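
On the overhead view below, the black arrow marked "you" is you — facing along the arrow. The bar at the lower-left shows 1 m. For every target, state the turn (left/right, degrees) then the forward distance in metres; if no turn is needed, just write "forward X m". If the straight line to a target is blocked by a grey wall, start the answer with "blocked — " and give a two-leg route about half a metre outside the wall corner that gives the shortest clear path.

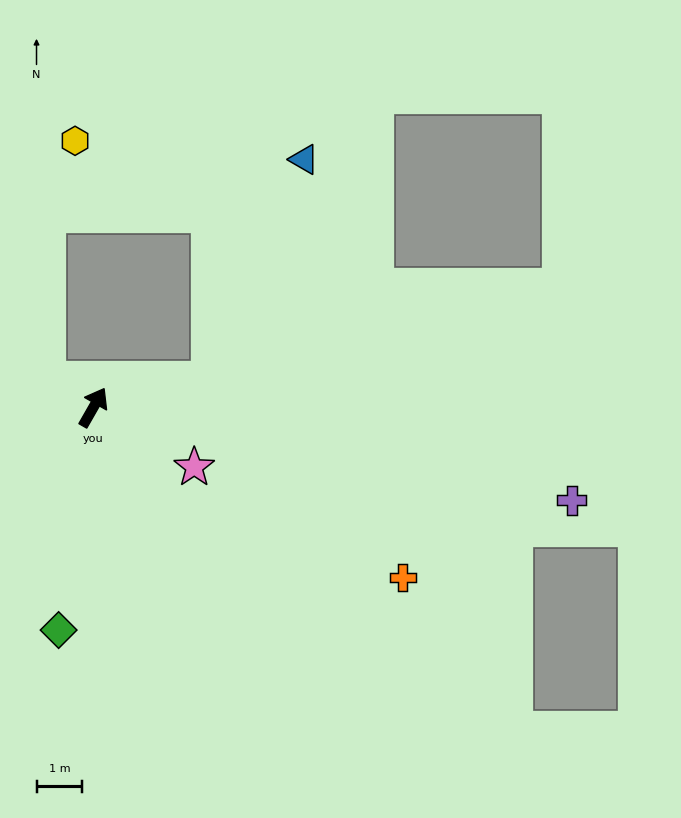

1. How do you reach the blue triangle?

blocked — turn right 48°, forward 2.6 m, then turn left 55°, forward 5.2 m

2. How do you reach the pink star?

turn right 91°, forward 2.6 m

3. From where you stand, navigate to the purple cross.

turn right 71°, forward 10.6 m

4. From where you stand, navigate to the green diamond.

turn right 159°, forward 4.9 m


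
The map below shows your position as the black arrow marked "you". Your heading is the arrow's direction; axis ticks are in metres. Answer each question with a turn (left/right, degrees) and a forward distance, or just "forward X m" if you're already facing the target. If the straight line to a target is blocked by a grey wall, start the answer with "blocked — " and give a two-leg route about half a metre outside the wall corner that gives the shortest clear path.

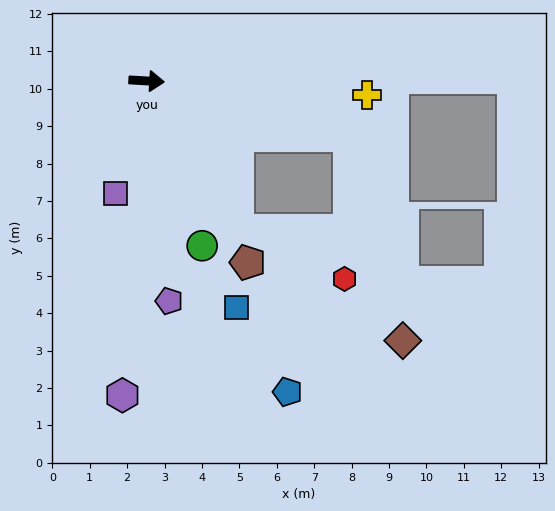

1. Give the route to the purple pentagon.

turn right 81°, forward 5.9 m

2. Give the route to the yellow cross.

forward 5.9 m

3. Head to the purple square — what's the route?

turn right 102°, forward 3.1 m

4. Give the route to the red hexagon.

blocked — turn right 55°, forward 4.7 m, then turn left 33°, forward 3.1 m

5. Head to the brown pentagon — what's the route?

turn right 58°, forward 5.6 m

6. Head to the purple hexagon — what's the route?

turn right 91°, forward 8.4 m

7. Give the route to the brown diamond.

blocked — turn right 12°, forward 5.6 m, then turn right 60°, forward 5.6 m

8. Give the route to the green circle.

turn right 68°, forward 4.7 m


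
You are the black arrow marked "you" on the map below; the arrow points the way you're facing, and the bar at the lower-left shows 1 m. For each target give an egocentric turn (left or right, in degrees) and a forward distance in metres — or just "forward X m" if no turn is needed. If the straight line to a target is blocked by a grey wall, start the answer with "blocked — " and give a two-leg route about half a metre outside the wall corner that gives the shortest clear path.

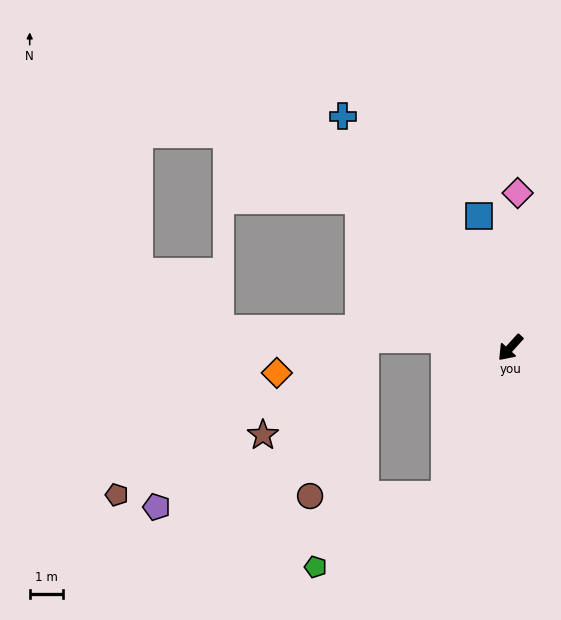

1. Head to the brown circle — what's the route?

blocked — turn left 19°, forward 4.8 m, then turn right 66°, forward 4.0 m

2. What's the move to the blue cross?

turn right 102°, forward 8.5 m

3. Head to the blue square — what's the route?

turn right 124°, forward 4.0 m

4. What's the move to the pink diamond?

turn right 140°, forward 4.6 m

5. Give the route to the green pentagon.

blocked — turn left 19°, forward 4.8 m, then turn right 38°, forward 4.4 m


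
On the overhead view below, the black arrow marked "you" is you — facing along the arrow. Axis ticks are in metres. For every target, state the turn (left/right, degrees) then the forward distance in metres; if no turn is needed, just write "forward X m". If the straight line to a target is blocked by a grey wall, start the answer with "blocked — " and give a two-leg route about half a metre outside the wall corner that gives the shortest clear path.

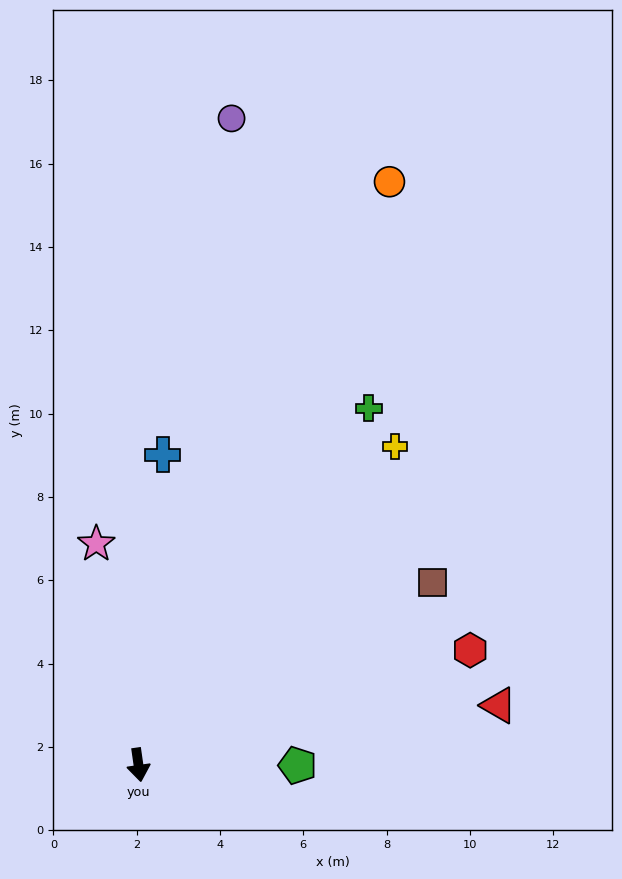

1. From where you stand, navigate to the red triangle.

turn left 91°, forward 8.8 m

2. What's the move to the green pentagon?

turn left 82°, forward 3.8 m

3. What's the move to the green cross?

turn left 139°, forward 10.2 m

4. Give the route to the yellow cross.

turn left 133°, forward 9.8 m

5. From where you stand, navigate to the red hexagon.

turn left 101°, forward 8.4 m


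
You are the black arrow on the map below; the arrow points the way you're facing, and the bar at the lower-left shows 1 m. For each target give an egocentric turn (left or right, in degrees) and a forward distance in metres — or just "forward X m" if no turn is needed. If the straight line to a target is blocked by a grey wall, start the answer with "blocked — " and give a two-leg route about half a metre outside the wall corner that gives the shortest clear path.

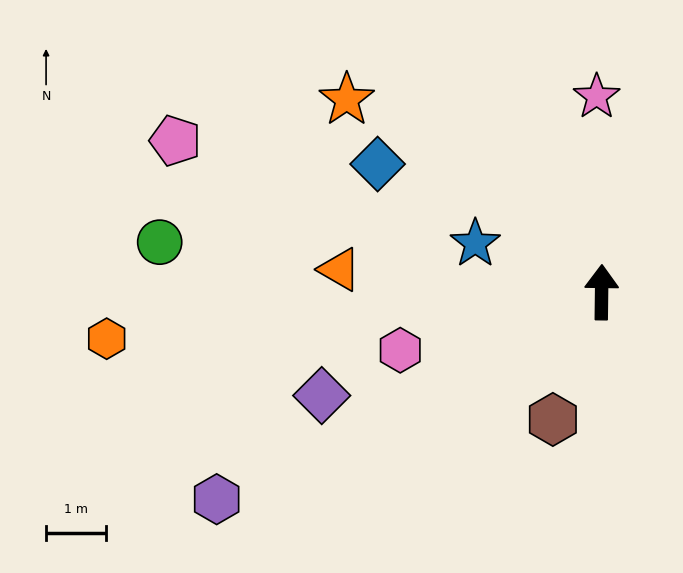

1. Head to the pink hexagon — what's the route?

turn left 107°, forward 3.5 m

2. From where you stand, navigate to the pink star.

turn left 2°, forward 3.3 m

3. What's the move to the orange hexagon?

turn left 96°, forward 8.3 m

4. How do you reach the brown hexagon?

turn left 160°, forward 2.3 m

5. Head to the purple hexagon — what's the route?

turn left 119°, forward 7.3 m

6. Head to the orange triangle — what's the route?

turn left 86°, forward 4.4 m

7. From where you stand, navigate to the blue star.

turn left 70°, forward 2.3 m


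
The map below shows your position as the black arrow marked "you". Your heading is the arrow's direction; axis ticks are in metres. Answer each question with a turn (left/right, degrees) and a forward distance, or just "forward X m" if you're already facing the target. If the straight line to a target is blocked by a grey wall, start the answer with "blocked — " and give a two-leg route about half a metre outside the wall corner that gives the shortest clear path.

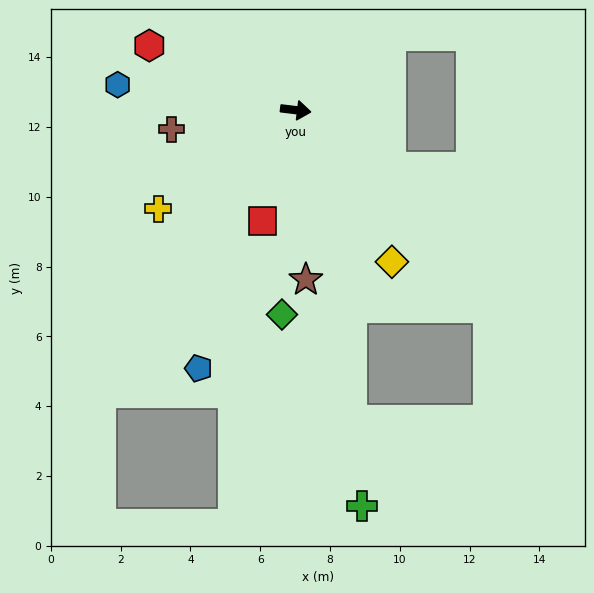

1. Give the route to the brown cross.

turn right 164°, forward 3.6 m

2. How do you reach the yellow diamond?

turn right 51°, forward 5.1 m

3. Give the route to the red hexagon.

turn left 163°, forward 4.6 m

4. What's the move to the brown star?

turn right 80°, forward 4.9 m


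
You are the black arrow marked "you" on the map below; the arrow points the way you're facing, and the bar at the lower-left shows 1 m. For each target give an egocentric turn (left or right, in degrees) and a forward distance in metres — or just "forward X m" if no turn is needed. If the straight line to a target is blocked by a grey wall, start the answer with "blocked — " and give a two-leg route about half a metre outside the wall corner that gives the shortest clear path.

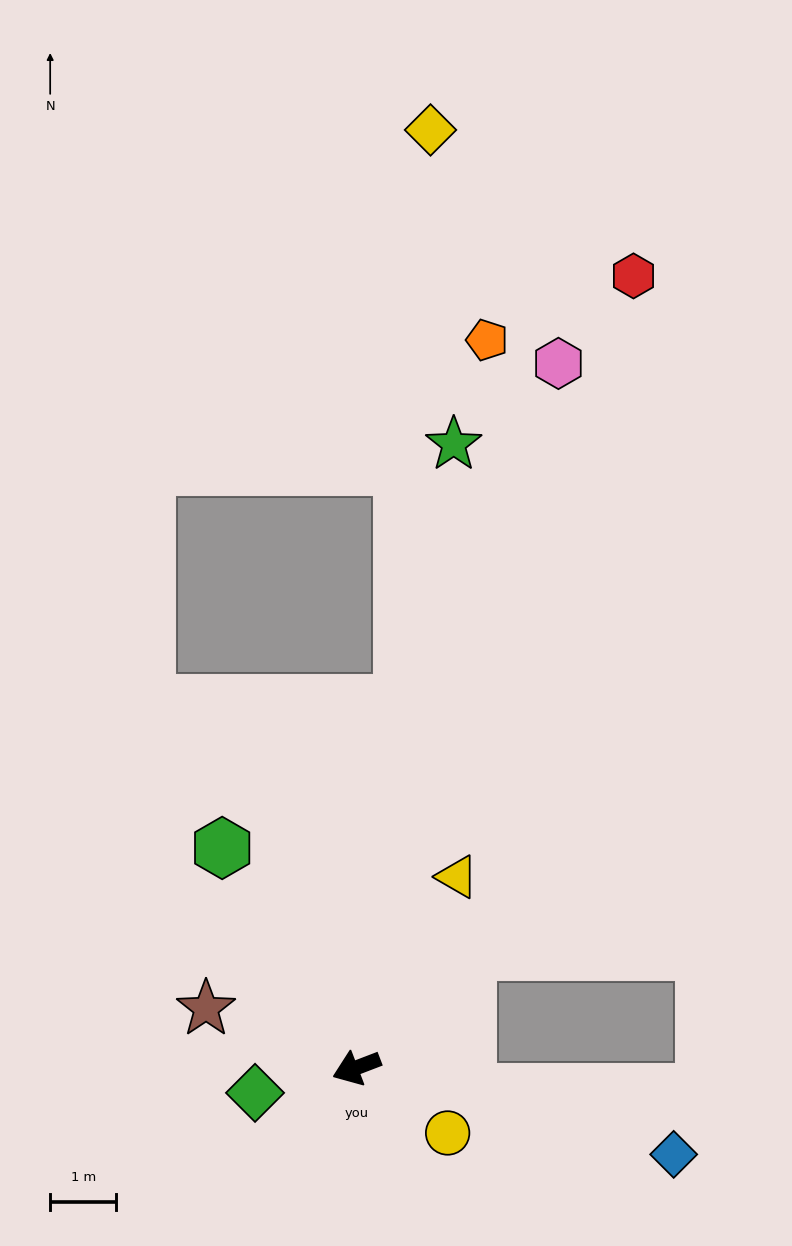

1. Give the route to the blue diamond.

turn left 144°, forward 5.0 m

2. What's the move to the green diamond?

turn right 7°, forward 1.6 m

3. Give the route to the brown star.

turn right 42°, forward 2.4 m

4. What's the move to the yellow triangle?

turn right 139°, forward 3.3 m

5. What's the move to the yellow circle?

turn left 123°, forward 1.7 m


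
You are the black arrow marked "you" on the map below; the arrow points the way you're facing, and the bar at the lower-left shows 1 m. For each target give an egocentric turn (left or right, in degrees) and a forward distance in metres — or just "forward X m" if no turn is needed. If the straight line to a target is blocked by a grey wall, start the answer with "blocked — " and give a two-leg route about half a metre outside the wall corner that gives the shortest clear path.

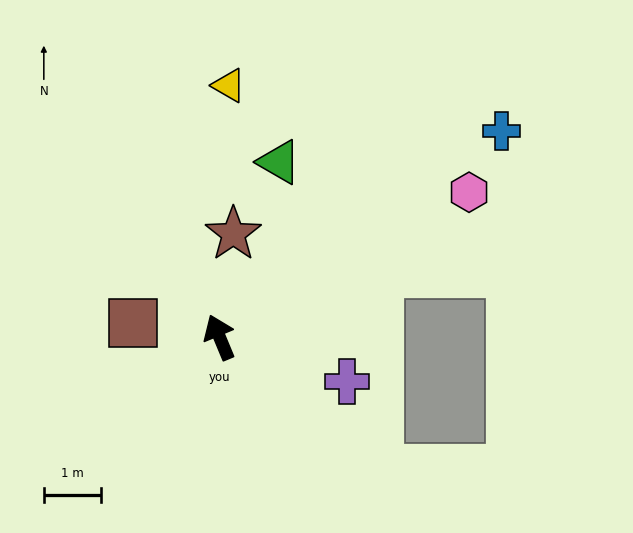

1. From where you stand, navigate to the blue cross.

turn right 76°, forward 6.1 m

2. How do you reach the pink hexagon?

turn right 82°, forward 5.0 m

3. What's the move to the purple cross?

turn right 132°, forward 2.4 m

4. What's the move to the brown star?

turn right 30°, forward 1.8 m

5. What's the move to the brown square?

turn left 58°, forward 1.5 m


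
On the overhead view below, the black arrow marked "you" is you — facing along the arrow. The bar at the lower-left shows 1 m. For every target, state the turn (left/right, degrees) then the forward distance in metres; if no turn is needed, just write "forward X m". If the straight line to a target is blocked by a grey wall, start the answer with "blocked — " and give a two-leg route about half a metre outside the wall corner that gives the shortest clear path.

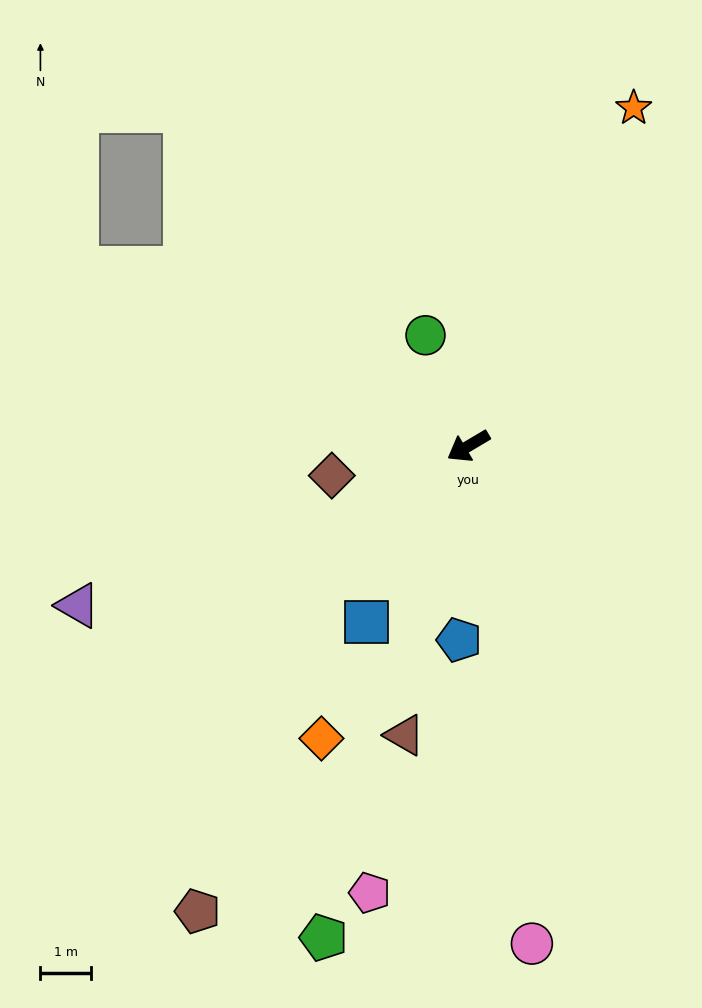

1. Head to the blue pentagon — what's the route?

turn left 57°, forward 3.8 m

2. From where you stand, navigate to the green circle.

turn right 100°, forward 2.3 m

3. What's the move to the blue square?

turn left 29°, forward 4.0 m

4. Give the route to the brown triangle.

turn left 47°, forward 5.8 m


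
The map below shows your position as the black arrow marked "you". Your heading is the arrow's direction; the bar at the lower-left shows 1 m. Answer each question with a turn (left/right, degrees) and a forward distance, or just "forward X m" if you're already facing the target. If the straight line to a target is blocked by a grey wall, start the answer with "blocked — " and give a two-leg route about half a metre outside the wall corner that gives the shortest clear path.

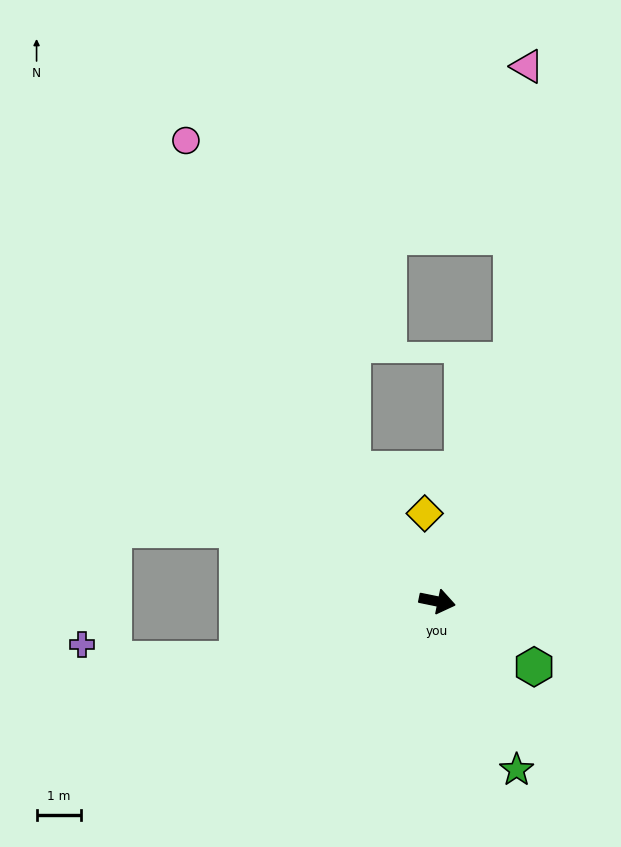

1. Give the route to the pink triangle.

blocked — turn left 84°, forward 5.6 m, then turn left 15°, forward 6.6 m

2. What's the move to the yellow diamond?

turn left 110°, forward 2.0 m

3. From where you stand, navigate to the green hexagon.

turn right 22°, forward 2.6 m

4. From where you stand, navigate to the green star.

turn right 53°, forward 4.2 m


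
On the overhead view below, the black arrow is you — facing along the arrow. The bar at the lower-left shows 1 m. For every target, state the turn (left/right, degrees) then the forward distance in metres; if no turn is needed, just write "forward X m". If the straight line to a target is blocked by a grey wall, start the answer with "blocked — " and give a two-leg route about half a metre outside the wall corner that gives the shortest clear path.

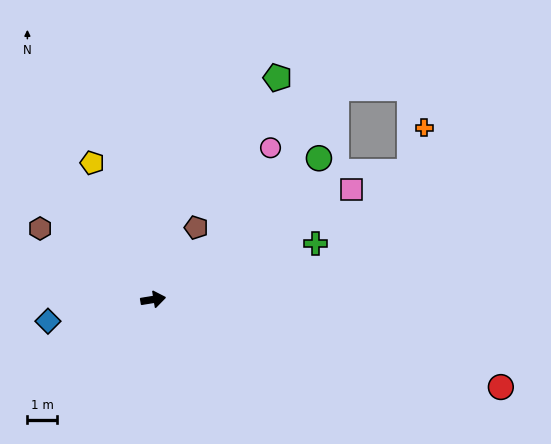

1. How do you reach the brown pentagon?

turn left 50°, forward 2.8 m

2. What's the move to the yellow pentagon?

turn left 105°, forward 5.0 m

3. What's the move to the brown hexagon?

turn left 139°, forward 4.5 m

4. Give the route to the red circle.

turn right 23°, forward 12.0 m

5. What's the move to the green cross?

turn left 10°, forward 5.7 m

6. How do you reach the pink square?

turn left 20°, forward 7.6 m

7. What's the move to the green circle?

turn left 31°, forward 7.3 m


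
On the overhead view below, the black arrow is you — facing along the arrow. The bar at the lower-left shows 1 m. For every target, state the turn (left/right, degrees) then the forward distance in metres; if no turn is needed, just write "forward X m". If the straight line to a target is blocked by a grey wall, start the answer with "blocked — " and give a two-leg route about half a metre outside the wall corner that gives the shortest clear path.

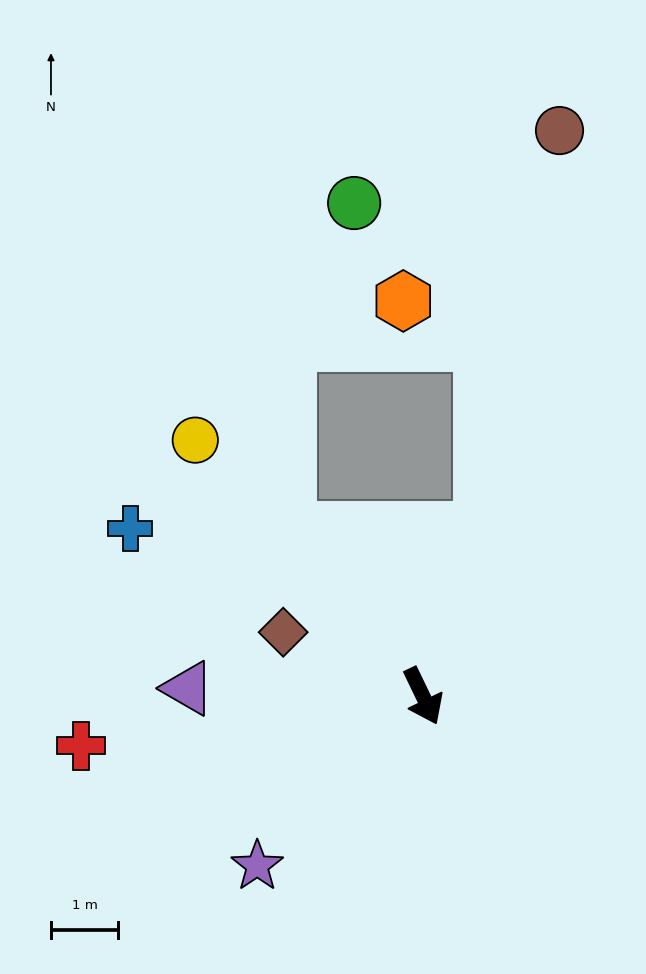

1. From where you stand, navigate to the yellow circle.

turn right 164°, forward 5.1 m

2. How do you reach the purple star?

turn right 70°, forward 3.5 m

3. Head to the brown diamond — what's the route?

turn right 140°, forward 2.3 m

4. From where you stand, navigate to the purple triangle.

turn right 118°, forward 3.5 m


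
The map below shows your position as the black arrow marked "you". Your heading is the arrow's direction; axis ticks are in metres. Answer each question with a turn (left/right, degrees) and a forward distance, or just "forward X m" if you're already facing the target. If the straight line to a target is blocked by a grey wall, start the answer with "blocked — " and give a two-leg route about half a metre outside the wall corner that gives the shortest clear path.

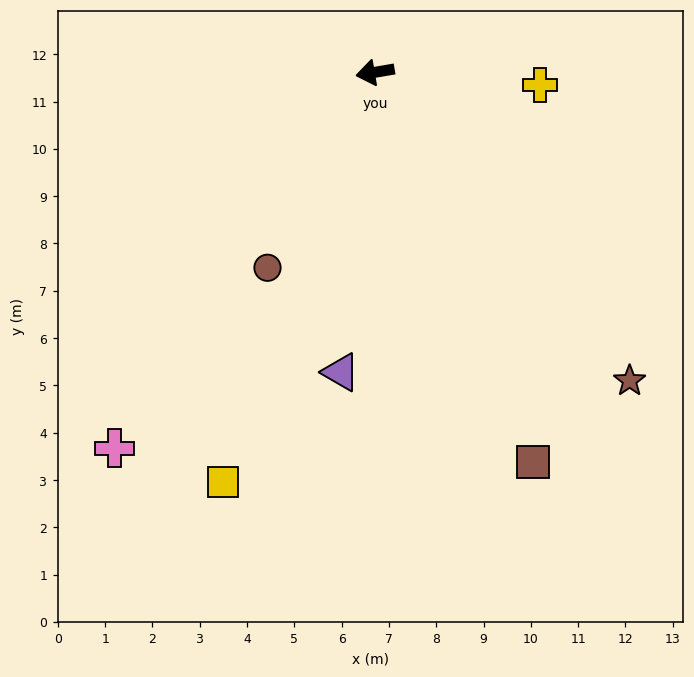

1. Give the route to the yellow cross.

turn left 166°, forward 3.5 m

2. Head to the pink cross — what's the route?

turn left 46°, forward 9.7 m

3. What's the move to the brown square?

turn left 102°, forward 8.9 m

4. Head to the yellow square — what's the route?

turn left 60°, forward 9.2 m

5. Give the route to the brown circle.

turn left 52°, forward 4.7 m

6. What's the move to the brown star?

turn left 120°, forward 8.5 m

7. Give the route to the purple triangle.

turn left 74°, forward 6.4 m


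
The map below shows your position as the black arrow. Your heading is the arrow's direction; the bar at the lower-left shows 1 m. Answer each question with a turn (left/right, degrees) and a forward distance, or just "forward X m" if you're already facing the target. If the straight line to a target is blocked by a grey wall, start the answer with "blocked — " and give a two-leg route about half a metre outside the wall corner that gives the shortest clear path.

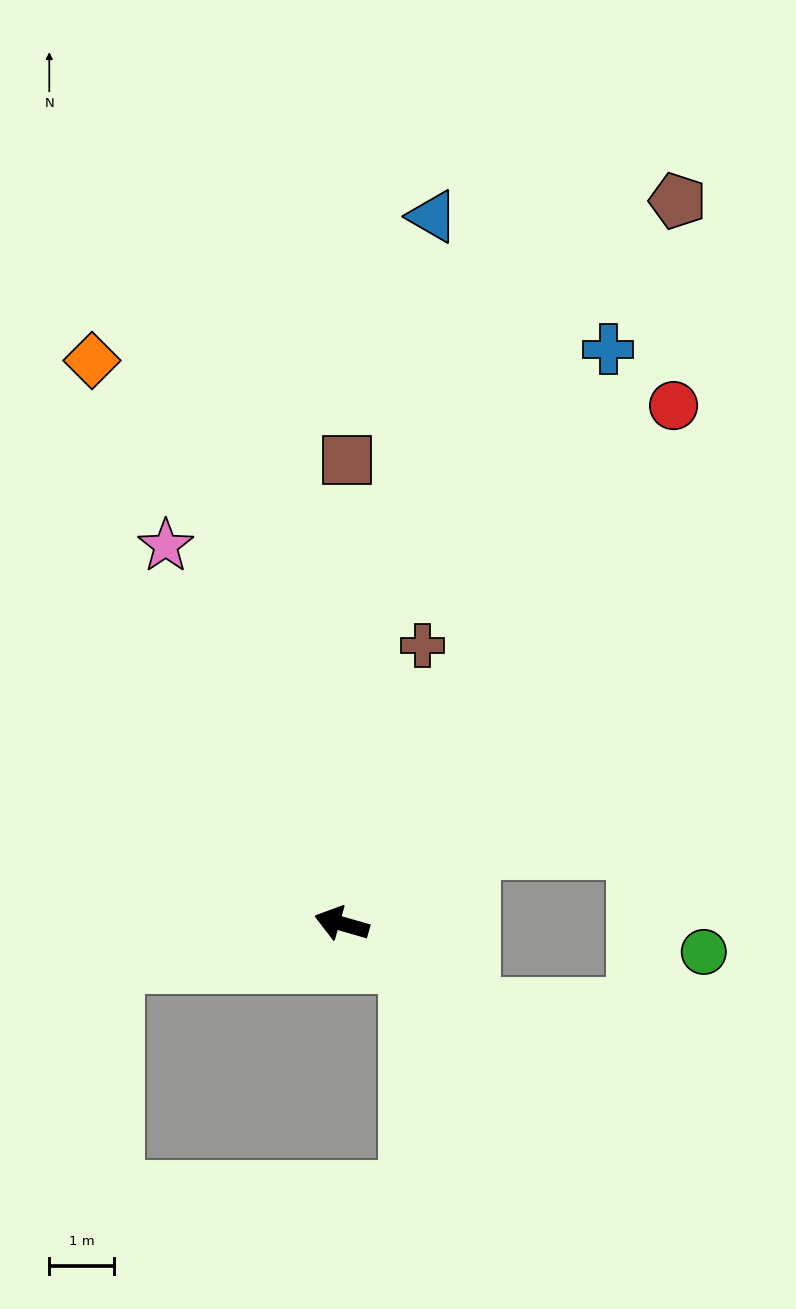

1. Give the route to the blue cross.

turn right 99°, forward 9.8 m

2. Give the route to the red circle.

turn right 107°, forward 9.5 m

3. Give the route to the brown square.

turn right 75°, forward 7.2 m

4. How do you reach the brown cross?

turn right 90°, forward 4.5 m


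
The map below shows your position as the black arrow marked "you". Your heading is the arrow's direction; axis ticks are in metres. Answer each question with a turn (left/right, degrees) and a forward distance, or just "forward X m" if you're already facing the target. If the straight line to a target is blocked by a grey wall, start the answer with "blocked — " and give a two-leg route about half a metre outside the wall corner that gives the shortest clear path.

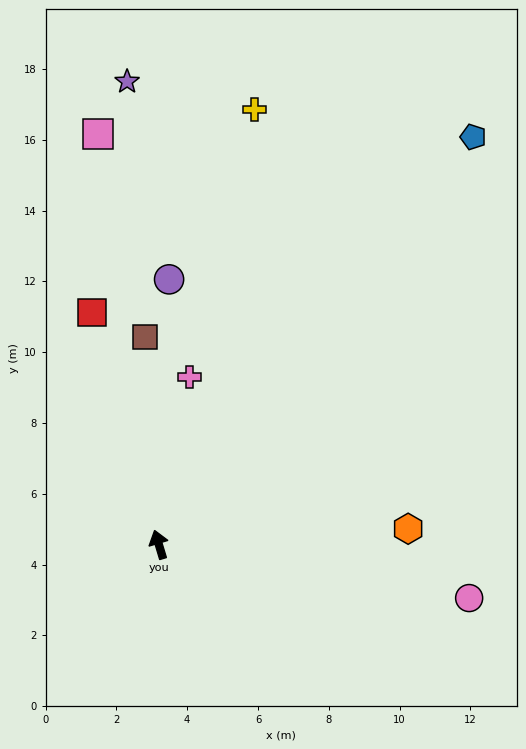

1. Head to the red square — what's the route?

forward 6.8 m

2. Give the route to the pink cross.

turn right 27°, forward 4.8 m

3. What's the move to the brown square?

turn right 13°, forward 5.9 m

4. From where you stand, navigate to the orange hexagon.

turn right 103°, forward 7.1 m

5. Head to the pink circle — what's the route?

turn right 117°, forward 8.9 m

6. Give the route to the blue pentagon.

turn right 54°, forward 14.5 m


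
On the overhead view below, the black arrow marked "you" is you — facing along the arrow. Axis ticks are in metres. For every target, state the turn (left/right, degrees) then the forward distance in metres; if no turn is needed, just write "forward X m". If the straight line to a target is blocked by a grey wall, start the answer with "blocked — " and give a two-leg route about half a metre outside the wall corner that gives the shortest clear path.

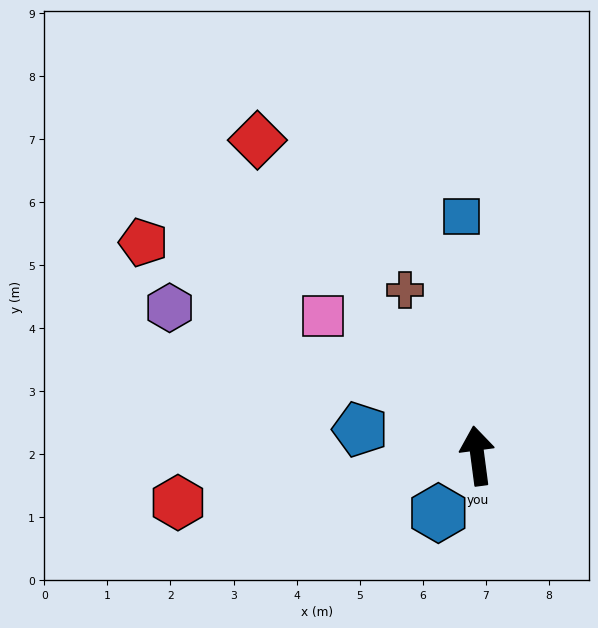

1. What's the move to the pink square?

turn left 40°, forward 3.3 m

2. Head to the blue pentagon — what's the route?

turn left 70°, forward 1.9 m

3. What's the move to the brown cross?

turn left 16°, forward 2.9 m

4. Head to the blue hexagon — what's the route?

turn left 138°, forward 1.1 m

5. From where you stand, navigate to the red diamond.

turn left 27°, forward 6.1 m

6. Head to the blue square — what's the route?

turn right 4°, forward 3.8 m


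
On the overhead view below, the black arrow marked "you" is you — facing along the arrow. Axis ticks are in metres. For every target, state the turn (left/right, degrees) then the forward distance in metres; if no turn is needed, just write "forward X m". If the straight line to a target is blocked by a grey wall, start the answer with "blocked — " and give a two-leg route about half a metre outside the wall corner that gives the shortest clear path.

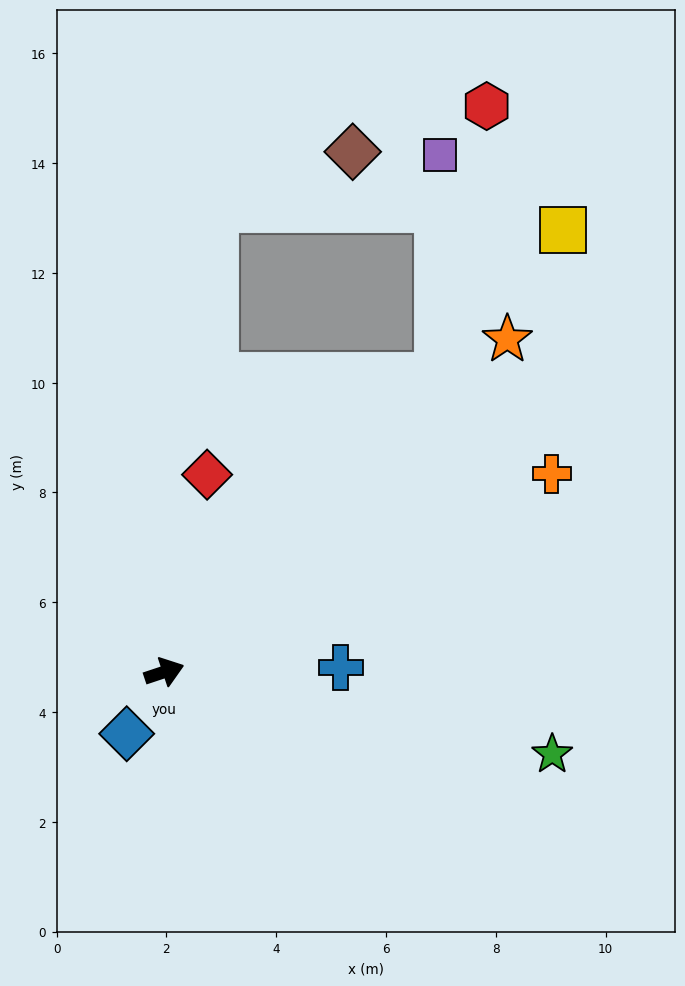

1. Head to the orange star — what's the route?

turn left 26°, forward 8.7 m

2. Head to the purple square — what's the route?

blocked — turn left 29°, forward 7.3 m, then turn left 42°, forward 4.0 m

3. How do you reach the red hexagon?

blocked — turn left 29°, forward 7.3 m, then turn left 32°, forward 5.0 m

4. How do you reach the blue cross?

turn right 17°, forward 3.2 m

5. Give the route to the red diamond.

turn left 59°, forward 3.7 m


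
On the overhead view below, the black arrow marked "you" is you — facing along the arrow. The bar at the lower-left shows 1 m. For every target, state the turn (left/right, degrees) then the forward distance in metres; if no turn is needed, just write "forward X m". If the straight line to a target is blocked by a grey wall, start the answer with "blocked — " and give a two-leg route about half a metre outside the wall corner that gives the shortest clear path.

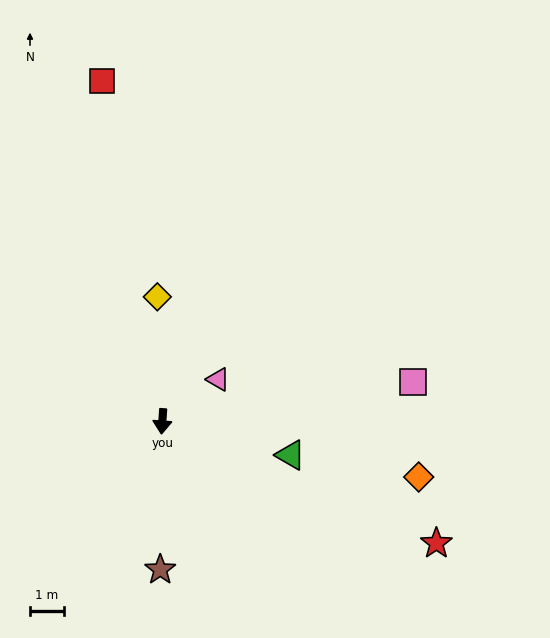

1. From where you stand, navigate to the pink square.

turn left 103°, forward 7.4 m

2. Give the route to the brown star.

turn left 3°, forward 4.3 m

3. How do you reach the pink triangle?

turn left 131°, forward 2.0 m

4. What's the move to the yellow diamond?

turn right 174°, forward 3.7 m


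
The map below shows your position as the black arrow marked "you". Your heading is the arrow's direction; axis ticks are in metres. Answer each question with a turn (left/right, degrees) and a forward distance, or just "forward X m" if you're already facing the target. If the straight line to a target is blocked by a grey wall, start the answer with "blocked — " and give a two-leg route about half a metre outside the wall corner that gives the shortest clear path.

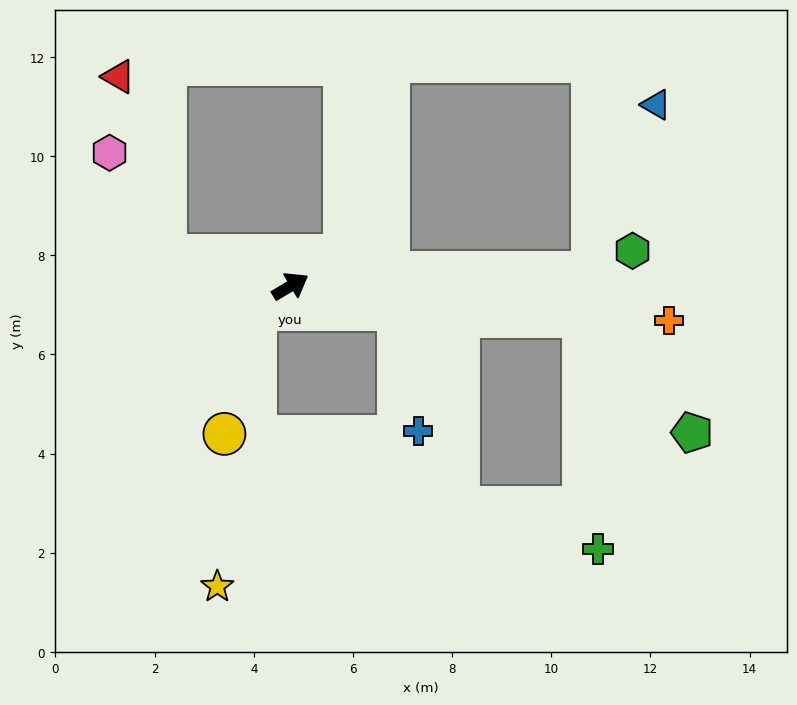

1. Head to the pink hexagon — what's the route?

blocked — turn left 136°, forward 2.6 m, then turn right 48°, forward 2.4 m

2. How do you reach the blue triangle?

blocked — turn right 28°, forward 6.1 m, then turn left 67°, forward 3.6 m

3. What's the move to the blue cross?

blocked — turn right 43°, forward 2.2 m, then turn right 68°, forward 2.5 m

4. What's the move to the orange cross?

turn right 36°, forward 7.7 m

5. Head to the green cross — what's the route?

blocked — turn right 37°, forward 5.9 m, then turn right 80°, forward 4.7 m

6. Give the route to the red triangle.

blocked — turn left 136°, forward 2.6 m, then turn right 62°, forward 3.7 m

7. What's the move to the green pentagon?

blocked — turn right 37°, forward 5.9 m, then turn right 40°, forward 3.2 m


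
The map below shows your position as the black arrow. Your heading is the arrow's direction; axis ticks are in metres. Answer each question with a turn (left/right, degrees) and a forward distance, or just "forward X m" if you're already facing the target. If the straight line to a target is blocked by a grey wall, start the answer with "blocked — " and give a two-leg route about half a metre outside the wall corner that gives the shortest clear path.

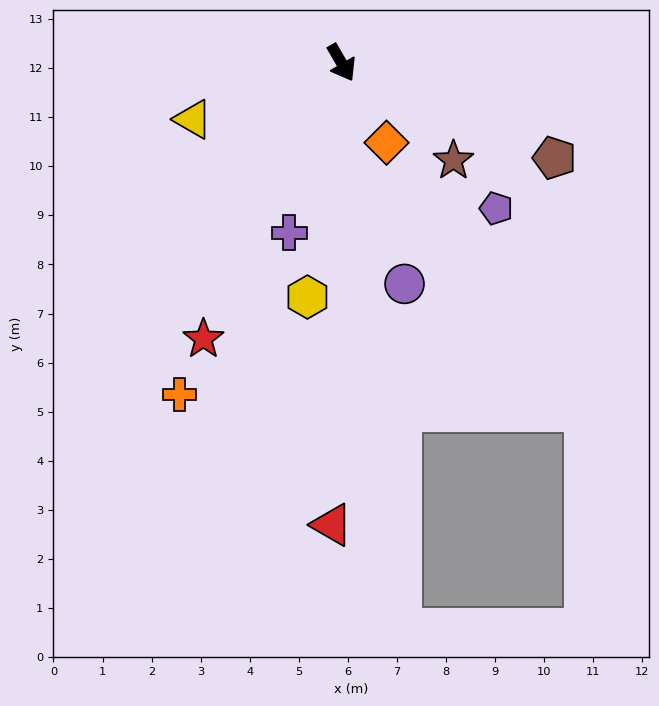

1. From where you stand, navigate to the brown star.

turn left 19°, forward 3.0 m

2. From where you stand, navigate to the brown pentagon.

turn left 36°, forward 4.8 m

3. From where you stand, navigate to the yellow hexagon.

turn right 38°, forward 4.8 m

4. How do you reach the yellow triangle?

turn right 99°, forward 3.2 m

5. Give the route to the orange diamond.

forward 1.9 m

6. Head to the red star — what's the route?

turn right 57°, forward 6.3 m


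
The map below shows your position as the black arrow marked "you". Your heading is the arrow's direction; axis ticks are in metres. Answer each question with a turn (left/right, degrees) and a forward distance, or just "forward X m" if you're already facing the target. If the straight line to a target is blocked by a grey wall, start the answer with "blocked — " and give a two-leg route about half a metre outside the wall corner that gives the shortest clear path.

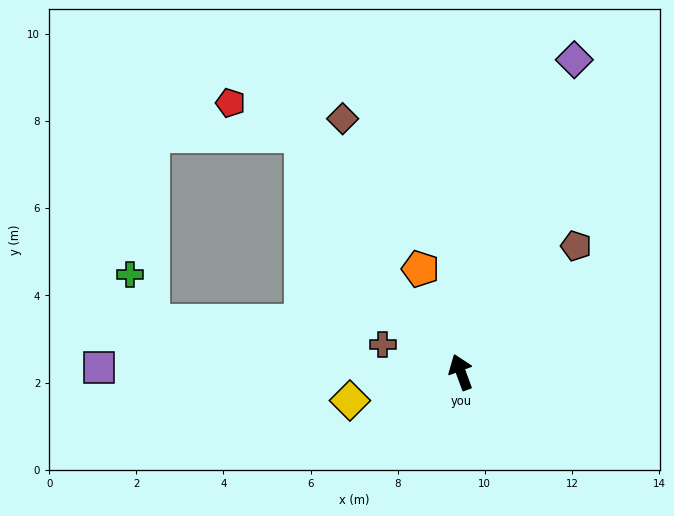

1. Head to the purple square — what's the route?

turn left 69°, forward 8.3 m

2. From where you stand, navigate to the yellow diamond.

turn left 84°, forward 2.6 m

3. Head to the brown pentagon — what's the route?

turn right 63°, forward 3.9 m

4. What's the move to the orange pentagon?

forward 2.5 m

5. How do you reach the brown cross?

turn left 50°, forward 1.9 m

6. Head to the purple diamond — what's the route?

turn right 40°, forward 7.6 m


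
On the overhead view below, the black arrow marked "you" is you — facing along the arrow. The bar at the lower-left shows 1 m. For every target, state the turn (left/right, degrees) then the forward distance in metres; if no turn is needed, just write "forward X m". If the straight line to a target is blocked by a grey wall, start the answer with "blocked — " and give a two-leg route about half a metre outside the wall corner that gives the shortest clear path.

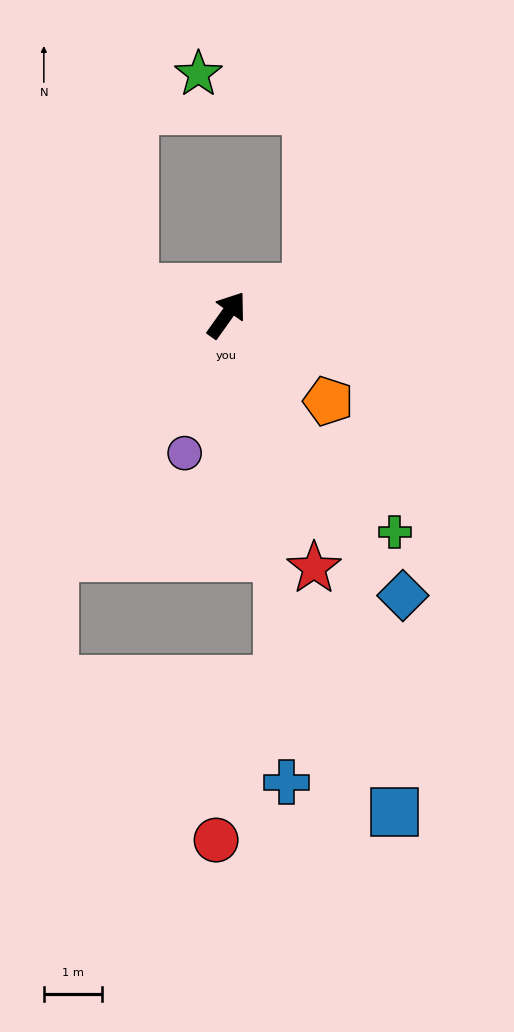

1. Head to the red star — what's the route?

turn right 125°, forward 4.6 m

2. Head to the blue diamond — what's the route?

turn right 112°, forward 5.7 m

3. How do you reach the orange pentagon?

turn right 95°, forward 2.3 m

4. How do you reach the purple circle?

turn right 161°, forward 2.5 m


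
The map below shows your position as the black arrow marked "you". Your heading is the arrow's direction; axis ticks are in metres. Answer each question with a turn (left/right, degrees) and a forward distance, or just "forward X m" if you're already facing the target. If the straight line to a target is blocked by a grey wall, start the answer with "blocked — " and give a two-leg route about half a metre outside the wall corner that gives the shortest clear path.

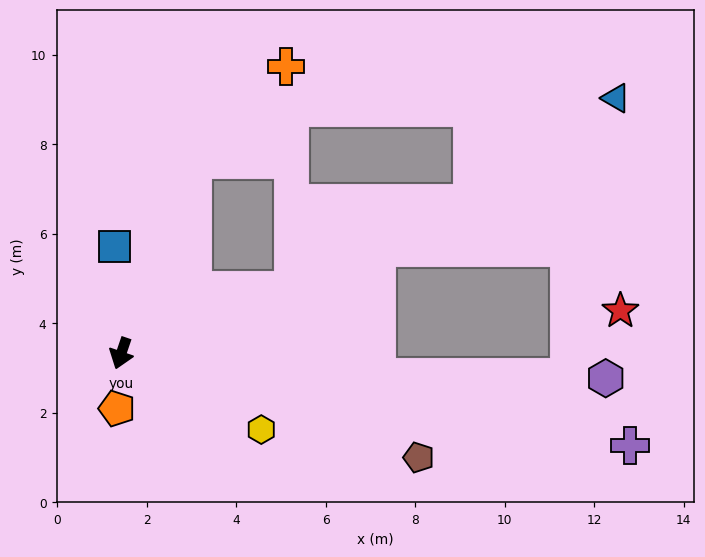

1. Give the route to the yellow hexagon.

turn left 80°, forward 3.6 m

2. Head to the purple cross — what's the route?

turn left 99°, forward 11.5 m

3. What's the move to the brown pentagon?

turn left 90°, forward 7.0 m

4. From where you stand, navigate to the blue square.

turn right 158°, forward 2.4 m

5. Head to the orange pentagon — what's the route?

turn left 14°, forward 1.2 m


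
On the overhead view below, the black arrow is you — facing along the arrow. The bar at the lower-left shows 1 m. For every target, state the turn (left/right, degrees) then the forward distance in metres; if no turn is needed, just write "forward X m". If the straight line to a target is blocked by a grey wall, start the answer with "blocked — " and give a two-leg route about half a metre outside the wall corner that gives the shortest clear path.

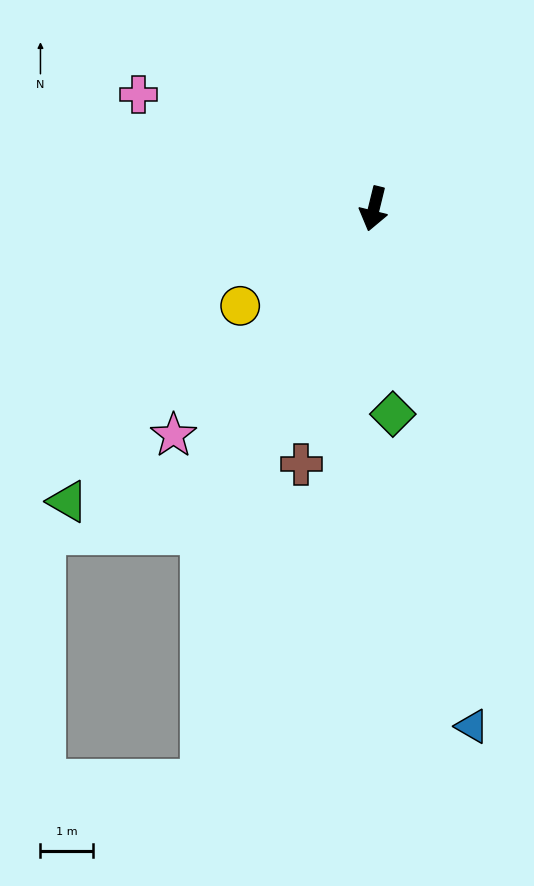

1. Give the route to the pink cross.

turn right 102°, forward 5.0 m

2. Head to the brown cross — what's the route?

turn right 2°, forward 5.1 m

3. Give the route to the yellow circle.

turn right 40°, forward 3.2 m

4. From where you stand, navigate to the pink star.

turn right 28°, forward 5.8 m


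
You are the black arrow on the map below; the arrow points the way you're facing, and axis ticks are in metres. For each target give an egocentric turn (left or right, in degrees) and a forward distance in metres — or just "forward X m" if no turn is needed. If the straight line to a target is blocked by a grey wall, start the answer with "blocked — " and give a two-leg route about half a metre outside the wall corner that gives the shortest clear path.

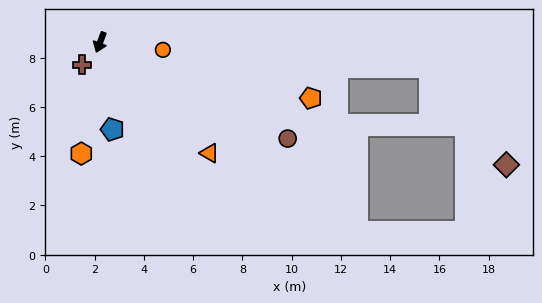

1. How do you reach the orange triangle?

turn left 65°, forward 6.3 m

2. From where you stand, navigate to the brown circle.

turn left 83°, forward 8.6 m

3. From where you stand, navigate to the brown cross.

turn right 18°, forward 1.2 m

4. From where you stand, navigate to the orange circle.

turn left 104°, forward 2.6 m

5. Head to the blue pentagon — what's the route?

turn left 29°, forward 3.6 m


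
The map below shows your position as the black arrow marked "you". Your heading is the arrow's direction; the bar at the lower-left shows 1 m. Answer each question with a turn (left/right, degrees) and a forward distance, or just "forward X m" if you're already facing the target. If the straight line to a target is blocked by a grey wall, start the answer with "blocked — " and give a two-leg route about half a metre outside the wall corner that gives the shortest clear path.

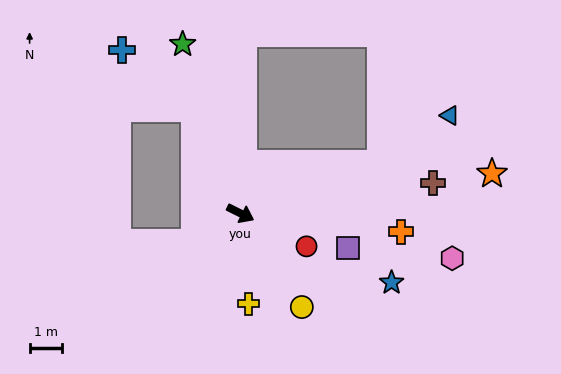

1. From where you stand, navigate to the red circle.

forward 2.3 m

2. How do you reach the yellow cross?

turn right 58°, forward 2.8 m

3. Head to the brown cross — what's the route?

turn left 35°, forward 6.0 m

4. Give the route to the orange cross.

turn left 20°, forward 4.9 m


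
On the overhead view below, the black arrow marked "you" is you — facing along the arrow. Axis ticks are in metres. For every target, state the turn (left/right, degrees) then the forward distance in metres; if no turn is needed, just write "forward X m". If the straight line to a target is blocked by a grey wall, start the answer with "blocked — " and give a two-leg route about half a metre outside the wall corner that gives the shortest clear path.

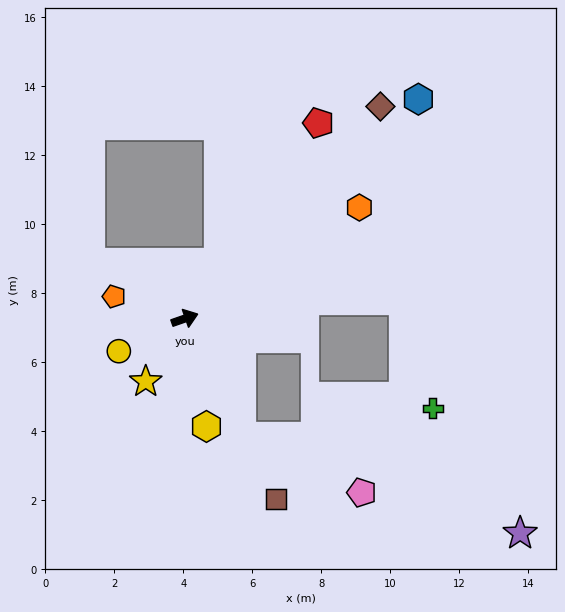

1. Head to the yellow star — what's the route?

turn right 141°, forward 2.1 m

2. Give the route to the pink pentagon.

blocked — turn right 84°, forward 3.8 m, then turn left 40°, forward 3.9 m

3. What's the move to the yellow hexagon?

turn right 98°, forward 3.2 m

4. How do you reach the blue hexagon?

turn left 24°, forward 9.3 m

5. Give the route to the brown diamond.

turn left 28°, forward 8.4 m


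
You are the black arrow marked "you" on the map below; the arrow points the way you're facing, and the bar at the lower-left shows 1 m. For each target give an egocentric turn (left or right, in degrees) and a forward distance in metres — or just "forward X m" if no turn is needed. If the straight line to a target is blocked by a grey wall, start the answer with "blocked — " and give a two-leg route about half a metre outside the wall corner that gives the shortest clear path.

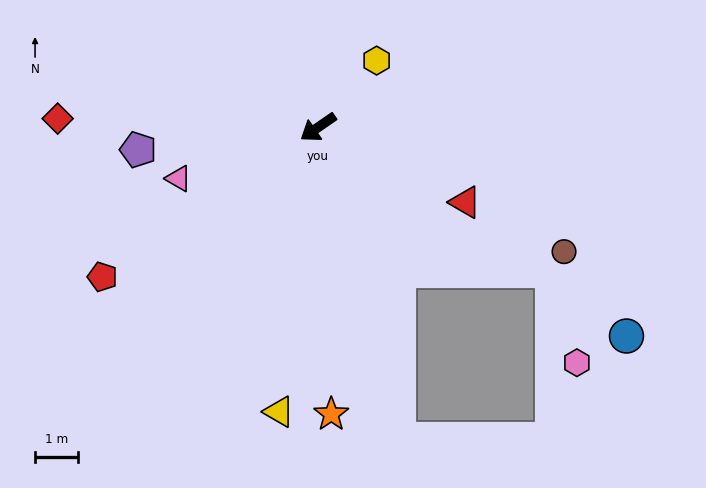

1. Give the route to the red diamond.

turn right 37°, forward 6.1 m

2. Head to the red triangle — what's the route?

turn left 118°, forward 3.9 m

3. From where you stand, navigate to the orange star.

turn left 58°, forward 6.8 m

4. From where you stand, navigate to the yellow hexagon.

turn right 166°, forward 2.1 m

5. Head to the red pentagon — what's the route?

forward 6.2 m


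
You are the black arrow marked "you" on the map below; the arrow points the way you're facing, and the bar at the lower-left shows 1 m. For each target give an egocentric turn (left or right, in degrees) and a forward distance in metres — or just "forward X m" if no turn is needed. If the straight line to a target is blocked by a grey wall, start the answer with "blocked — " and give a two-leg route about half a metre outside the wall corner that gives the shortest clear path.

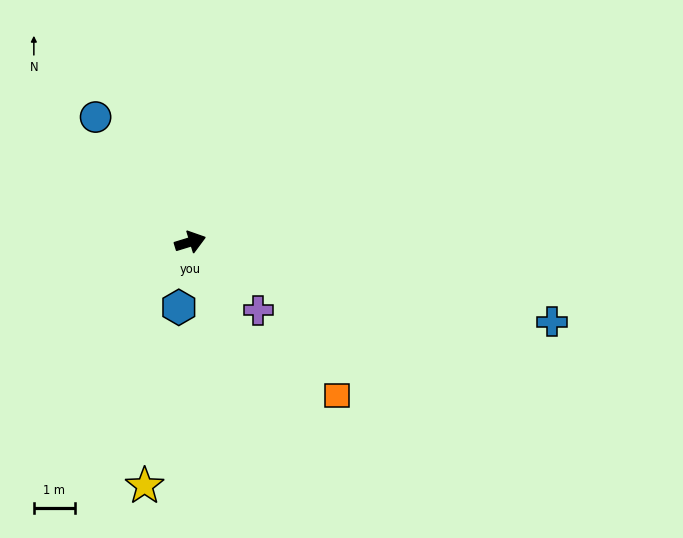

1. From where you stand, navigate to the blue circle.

turn left 110°, forward 3.8 m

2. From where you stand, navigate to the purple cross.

turn right 62°, forward 2.3 m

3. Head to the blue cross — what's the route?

turn right 29°, forward 9.0 m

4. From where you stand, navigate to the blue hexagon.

turn right 117°, forward 1.6 m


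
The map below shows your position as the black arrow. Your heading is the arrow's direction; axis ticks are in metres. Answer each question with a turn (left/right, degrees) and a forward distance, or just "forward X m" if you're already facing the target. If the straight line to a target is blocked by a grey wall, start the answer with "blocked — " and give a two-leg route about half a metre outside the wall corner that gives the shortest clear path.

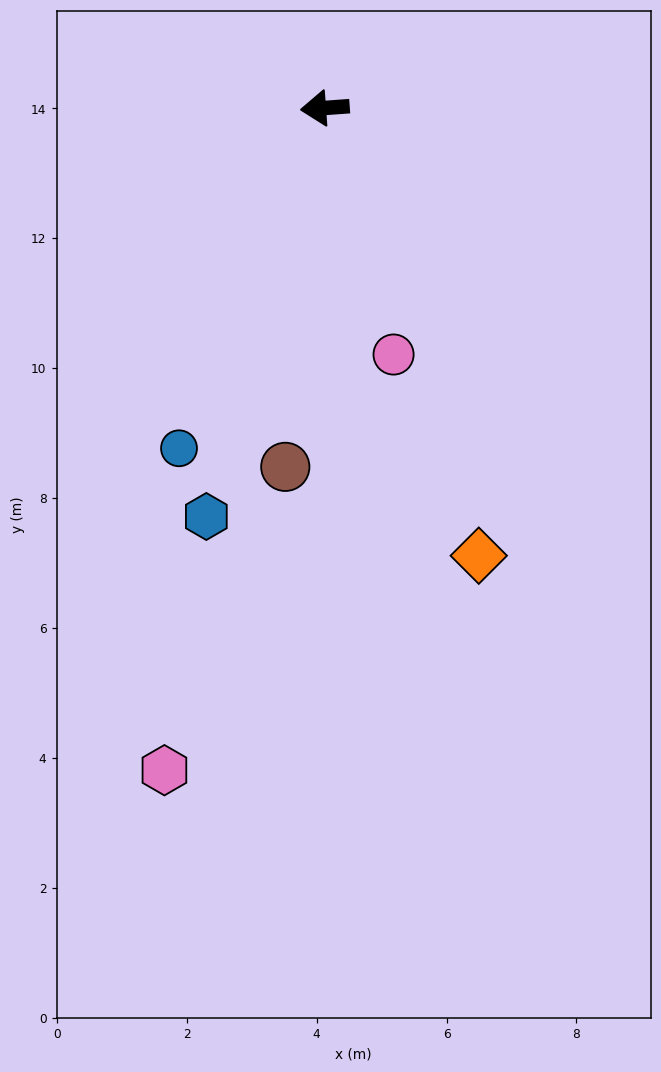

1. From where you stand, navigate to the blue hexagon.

turn left 70°, forward 6.6 m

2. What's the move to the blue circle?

turn left 63°, forward 5.7 m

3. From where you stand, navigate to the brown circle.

turn left 80°, forward 5.6 m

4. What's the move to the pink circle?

turn left 101°, forward 3.9 m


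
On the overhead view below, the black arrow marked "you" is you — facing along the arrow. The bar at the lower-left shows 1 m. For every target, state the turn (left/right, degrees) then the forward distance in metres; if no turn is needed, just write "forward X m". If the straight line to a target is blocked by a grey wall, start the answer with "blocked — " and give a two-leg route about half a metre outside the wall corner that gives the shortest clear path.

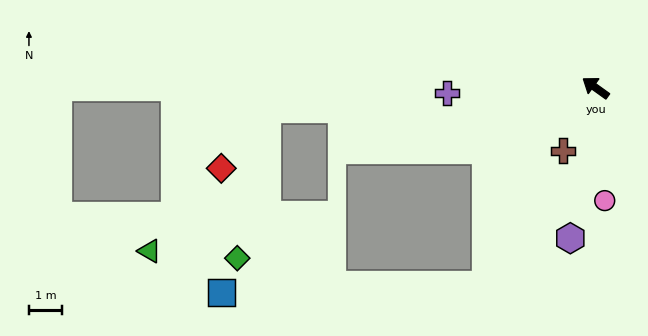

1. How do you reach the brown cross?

turn left 98°, forward 2.1 m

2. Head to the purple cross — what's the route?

turn left 38°, forward 4.5 m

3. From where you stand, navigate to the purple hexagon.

turn left 116°, forward 4.6 m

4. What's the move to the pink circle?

turn left 130°, forward 3.4 m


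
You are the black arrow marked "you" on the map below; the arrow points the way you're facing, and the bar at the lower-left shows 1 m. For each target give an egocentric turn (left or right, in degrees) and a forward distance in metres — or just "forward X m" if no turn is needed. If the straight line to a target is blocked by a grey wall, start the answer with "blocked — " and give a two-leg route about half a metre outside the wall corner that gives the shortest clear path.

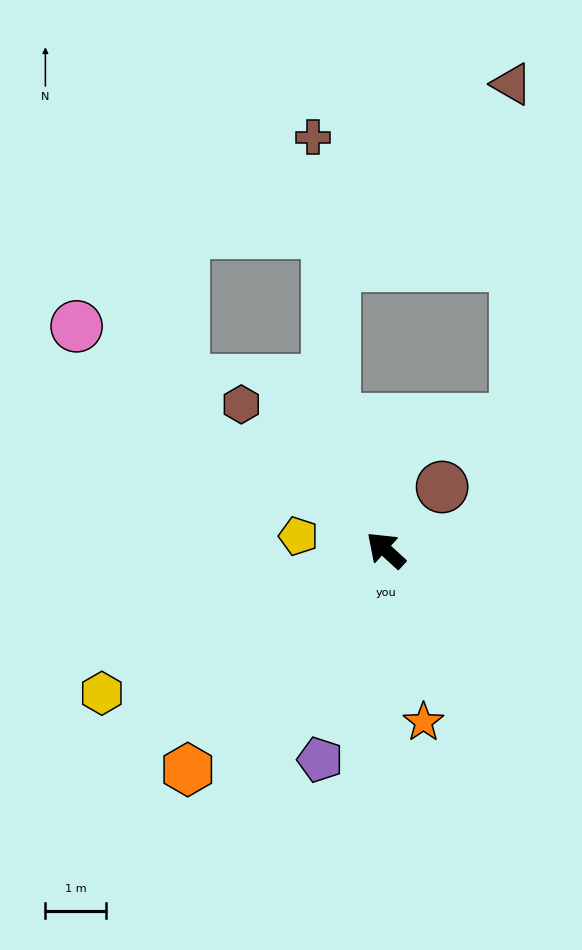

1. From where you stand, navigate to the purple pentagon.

turn left 115°, forward 3.6 m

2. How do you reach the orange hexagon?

turn left 90°, forward 4.9 m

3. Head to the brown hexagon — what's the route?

turn right 3°, forward 3.4 m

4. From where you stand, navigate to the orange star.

turn left 145°, forward 2.9 m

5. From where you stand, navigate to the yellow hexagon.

turn left 69°, forward 5.3 m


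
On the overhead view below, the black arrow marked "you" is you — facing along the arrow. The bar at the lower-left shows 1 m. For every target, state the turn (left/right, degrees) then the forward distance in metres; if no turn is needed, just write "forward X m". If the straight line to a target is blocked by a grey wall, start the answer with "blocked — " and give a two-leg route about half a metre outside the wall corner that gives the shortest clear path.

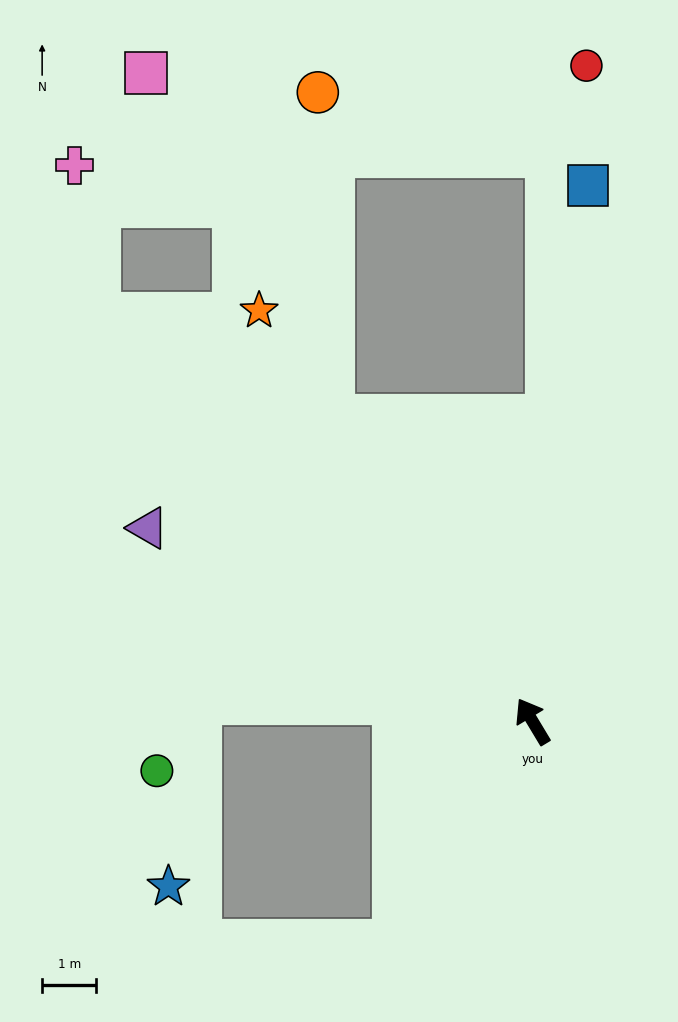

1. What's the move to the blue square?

turn right 37°, forward 9.9 m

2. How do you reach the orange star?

turn left 3°, forward 9.1 m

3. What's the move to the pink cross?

blocked — turn left 16°, forward 11.0 m, then turn right 38°, forward 2.8 m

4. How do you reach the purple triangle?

turn left 32°, forward 7.9 m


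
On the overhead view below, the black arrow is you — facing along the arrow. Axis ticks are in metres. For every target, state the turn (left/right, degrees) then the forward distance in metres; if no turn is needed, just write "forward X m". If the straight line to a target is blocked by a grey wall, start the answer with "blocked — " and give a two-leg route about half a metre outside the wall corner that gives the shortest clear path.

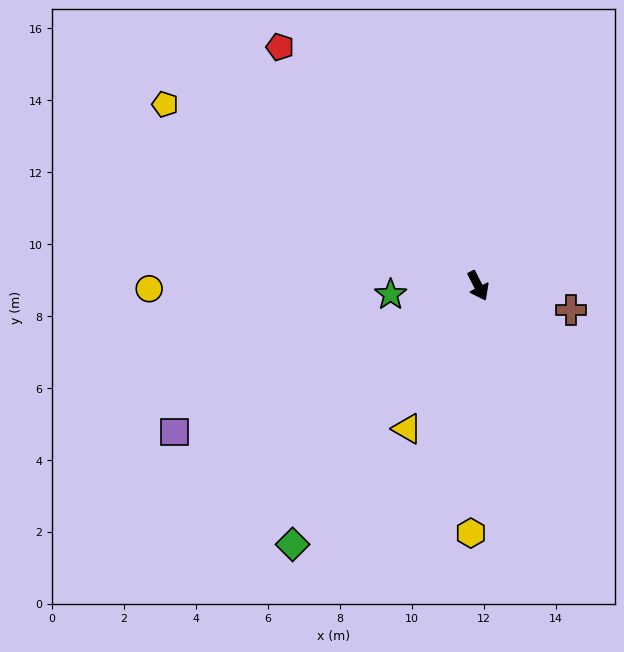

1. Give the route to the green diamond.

turn right 63°, forward 8.8 m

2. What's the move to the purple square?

turn right 91°, forward 9.4 m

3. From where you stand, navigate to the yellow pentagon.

turn right 147°, forward 10.1 m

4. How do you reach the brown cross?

turn left 48°, forward 2.7 m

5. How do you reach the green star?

turn right 111°, forward 2.4 m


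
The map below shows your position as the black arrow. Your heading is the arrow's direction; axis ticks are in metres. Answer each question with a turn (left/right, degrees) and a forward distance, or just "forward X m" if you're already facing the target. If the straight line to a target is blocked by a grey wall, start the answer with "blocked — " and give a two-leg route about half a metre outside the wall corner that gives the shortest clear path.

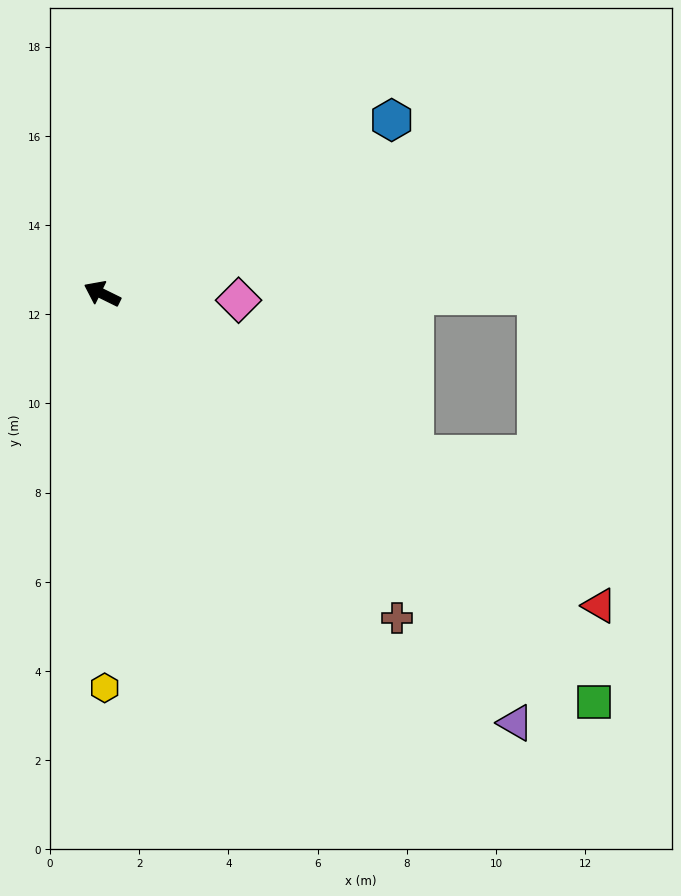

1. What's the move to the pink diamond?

turn right 156°, forward 3.1 m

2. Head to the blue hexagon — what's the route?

turn right 123°, forward 7.6 m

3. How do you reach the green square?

turn left 167°, forward 14.3 m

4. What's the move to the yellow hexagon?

turn left 117°, forward 8.8 m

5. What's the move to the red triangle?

turn left 174°, forward 13.2 m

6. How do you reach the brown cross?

turn left 159°, forward 9.8 m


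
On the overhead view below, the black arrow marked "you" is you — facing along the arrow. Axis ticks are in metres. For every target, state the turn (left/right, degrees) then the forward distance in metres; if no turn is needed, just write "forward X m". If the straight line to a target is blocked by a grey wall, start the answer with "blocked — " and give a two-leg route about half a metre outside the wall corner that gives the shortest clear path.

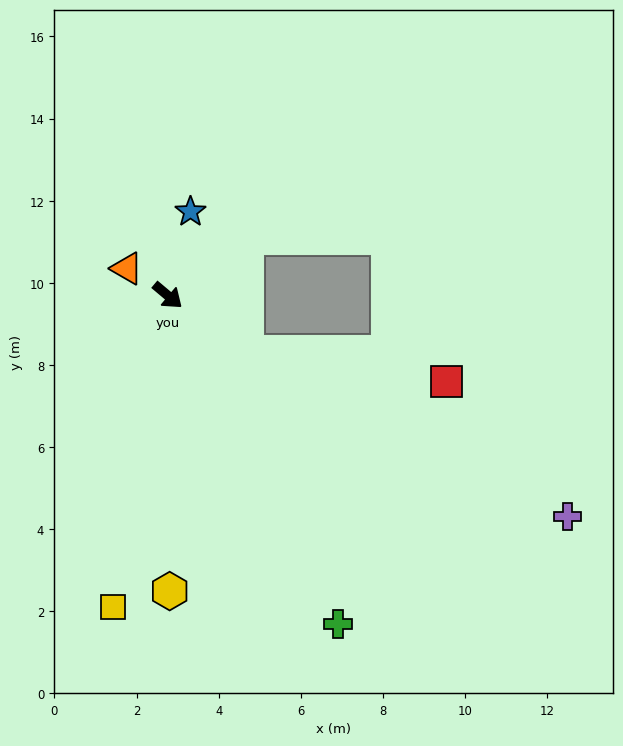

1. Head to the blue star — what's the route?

turn left 115°, forward 2.1 m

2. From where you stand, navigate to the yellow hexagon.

turn right 50°, forward 7.2 m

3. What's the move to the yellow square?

turn right 60°, forward 7.7 m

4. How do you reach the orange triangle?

turn right 173°, forward 1.2 m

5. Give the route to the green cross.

turn right 23°, forward 9.0 m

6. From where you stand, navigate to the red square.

blocked — turn left 4°, forward 2.4 m, then turn left 28°, forward 4.9 m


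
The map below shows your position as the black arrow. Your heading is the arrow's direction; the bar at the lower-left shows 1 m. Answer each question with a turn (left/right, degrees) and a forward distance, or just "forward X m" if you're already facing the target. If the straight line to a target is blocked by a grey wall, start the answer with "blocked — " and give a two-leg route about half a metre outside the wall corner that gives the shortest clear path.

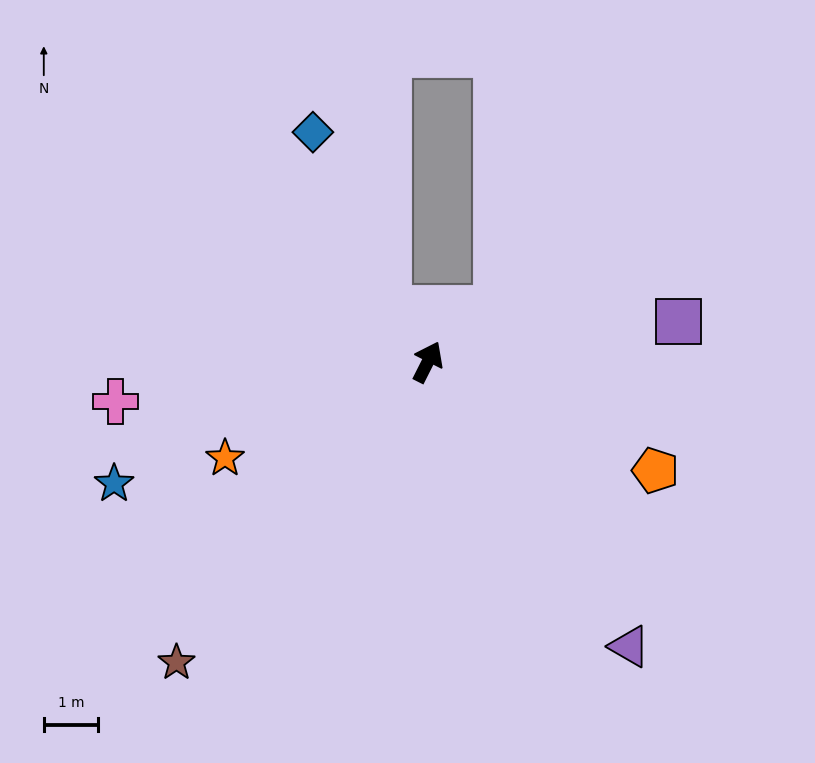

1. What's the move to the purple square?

turn right 54°, forward 4.6 m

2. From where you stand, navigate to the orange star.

turn left 142°, forward 4.1 m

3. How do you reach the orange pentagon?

turn right 89°, forward 4.6 m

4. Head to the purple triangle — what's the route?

turn right 118°, forward 6.4 m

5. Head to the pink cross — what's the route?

turn left 124°, forward 5.8 m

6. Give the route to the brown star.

turn left 167°, forward 7.2 m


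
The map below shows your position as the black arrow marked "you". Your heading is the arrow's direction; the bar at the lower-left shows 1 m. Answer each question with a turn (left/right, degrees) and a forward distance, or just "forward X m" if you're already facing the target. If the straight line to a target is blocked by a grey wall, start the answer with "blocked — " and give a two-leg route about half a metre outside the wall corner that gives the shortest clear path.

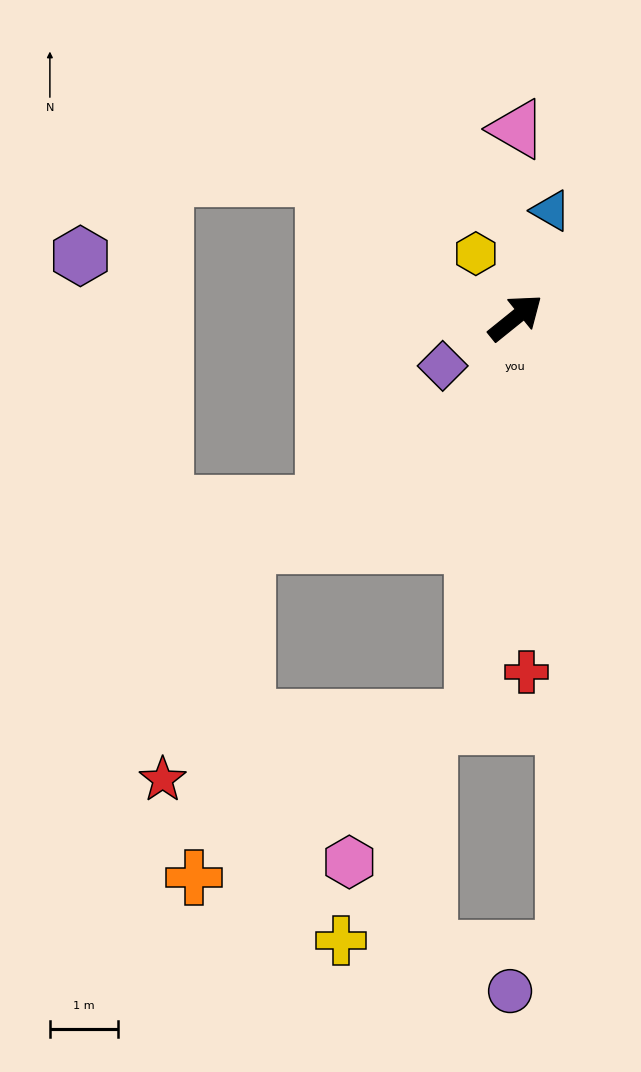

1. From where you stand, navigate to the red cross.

turn right 127°, forward 5.2 m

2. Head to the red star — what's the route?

blocked — turn right 135°, forward 5.9 m, then turn right 73°, forward 4.7 m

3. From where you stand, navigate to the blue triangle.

turn left 33°, forward 1.7 m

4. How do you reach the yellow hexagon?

turn left 83°, forward 1.1 m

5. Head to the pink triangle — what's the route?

turn left 51°, forward 2.8 m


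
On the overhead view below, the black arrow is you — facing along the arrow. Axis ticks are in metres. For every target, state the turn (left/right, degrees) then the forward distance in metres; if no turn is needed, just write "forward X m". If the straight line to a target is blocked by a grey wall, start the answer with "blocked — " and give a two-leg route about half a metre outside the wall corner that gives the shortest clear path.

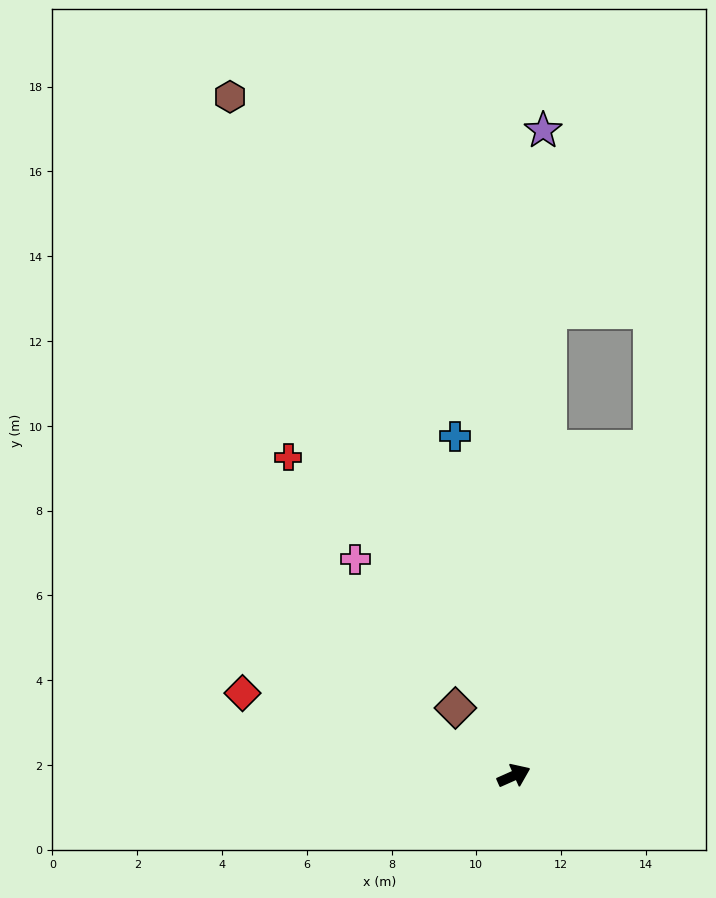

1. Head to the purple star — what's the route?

turn left 63°, forward 15.2 m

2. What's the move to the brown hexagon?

turn left 89°, forward 17.4 m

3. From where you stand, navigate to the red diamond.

turn left 139°, forward 6.7 m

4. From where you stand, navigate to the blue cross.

turn left 76°, forward 8.1 m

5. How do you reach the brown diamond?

turn left 107°, forward 2.1 m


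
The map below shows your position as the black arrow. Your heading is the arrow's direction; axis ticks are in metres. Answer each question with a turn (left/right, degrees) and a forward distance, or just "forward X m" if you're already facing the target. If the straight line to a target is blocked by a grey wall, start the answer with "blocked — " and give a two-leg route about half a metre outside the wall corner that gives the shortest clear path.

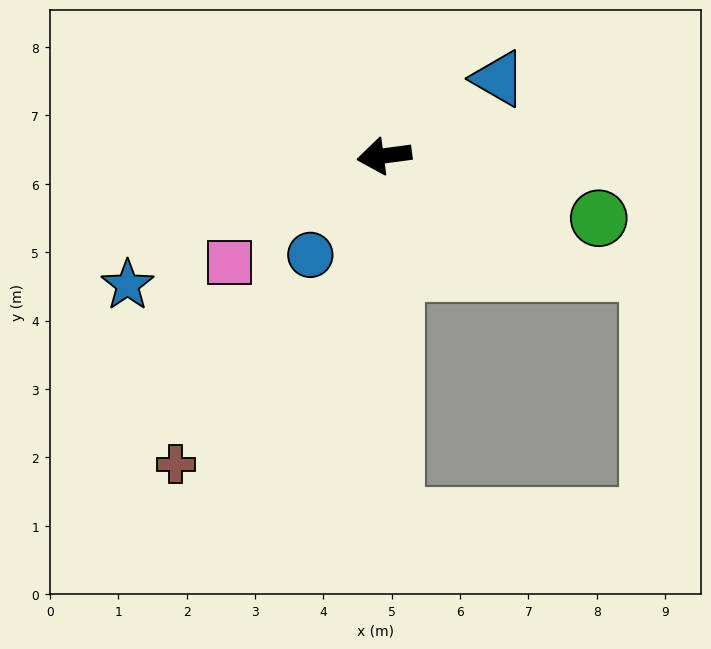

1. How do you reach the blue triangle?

turn right 154°, forward 2.0 m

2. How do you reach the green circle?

turn left 156°, forward 3.3 m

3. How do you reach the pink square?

turn left 27°, forward 2.7 m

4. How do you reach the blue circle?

turn left 46°, forward 1.8 m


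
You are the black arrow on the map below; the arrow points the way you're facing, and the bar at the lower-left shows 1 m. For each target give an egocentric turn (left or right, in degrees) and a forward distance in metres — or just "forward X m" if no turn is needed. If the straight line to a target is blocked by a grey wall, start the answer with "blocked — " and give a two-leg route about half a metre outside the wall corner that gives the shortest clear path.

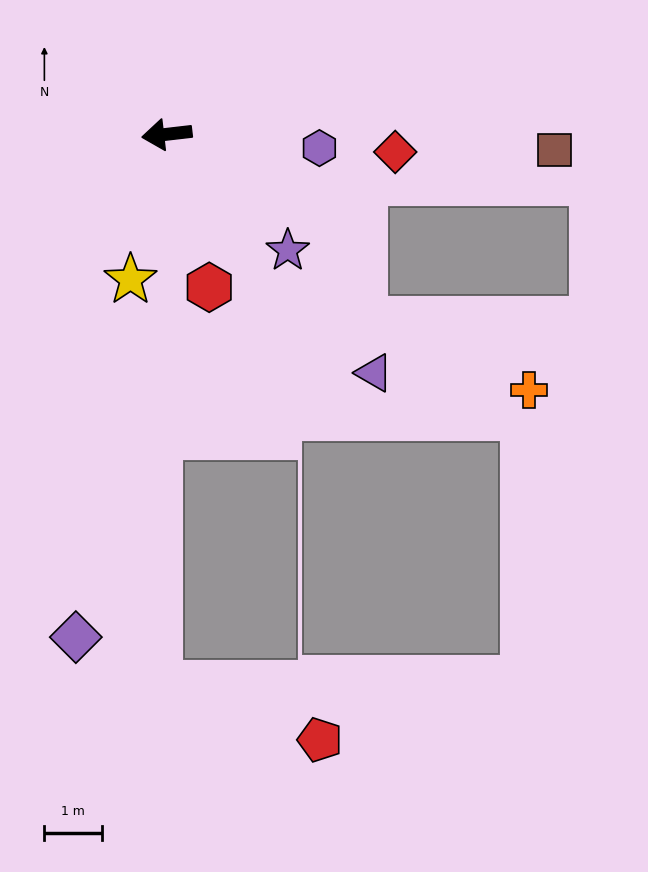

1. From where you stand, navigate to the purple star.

turn left 130°, forward 2.9 m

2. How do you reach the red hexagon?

turn left 99°, forward 2.8 m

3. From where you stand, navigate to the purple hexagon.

turn left 168°, forward 2.7 m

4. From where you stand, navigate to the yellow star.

turn left 69°, forward 2.6 m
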